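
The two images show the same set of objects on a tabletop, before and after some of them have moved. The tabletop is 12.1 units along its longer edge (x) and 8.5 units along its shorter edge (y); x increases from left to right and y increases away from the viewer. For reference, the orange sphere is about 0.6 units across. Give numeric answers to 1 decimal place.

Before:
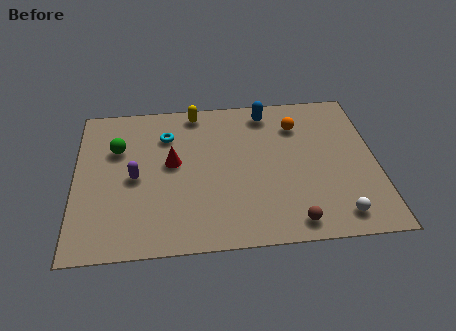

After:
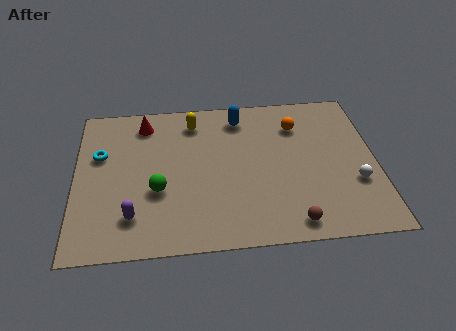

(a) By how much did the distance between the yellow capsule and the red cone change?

-1.1

They were about 3.1 units apart before and 2.0 after — 1.1 units closer together.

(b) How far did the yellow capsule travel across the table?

0.6

The yellow capsule moved from about (4.9, 7.6) to (4.8, 7.0), a distance of √(0.1² + 0.6²) ≈ 0.6.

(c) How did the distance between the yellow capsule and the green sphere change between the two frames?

+0.4

They were about 3.7 units apart before and 4.1 after — 0.4 units further apart.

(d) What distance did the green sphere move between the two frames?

3.0

The green sphere was near (1.7, 5.7) before and (3.3, 3.2) after, so it travelled √(1.6² + 2.5²) ≈ 3.0 units.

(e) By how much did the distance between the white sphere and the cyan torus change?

+2.1

The distance was about 8.4 in the first image and 10.5 in the second, so they moved 2.1 units further apart.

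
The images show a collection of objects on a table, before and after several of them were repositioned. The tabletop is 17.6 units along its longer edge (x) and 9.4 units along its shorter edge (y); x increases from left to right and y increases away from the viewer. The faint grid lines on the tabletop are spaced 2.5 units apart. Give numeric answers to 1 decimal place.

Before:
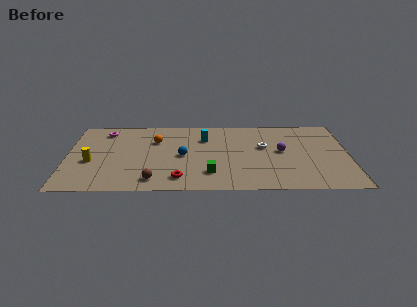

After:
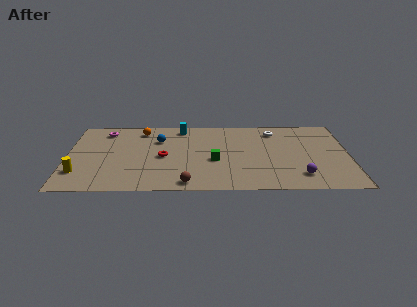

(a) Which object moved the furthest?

the purple sphere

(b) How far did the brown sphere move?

2.1

From (5.4, 1.4) to (7.5, 1.0), the brown sphere covered √(2.1² + 0.4²) ≈ 2.1 units.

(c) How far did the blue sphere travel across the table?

2.6

The blue sphere was near (7.2, 4.5) before and (5.7, 6.6) after, so it travelled √(1.5² + 2.1²) ≈ 2.6 units.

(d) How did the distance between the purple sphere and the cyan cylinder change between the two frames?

+4.6

Before: roughly 5.1 units apart; after: 9.7. That's 4.6 units further apart.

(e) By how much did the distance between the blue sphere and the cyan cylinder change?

-0.6

Before: roughly 2.7 units apart; after: 2.1. That's 0.6 units closer together.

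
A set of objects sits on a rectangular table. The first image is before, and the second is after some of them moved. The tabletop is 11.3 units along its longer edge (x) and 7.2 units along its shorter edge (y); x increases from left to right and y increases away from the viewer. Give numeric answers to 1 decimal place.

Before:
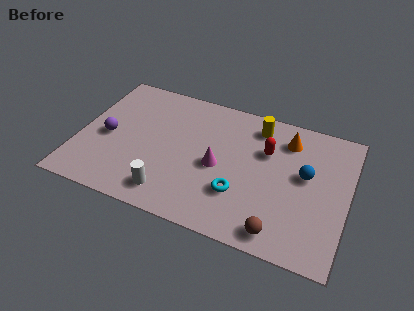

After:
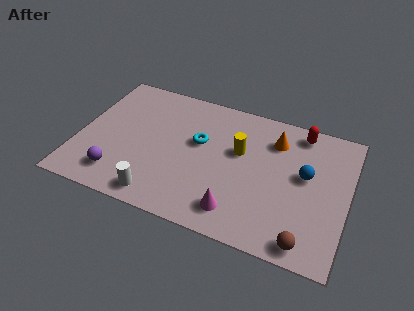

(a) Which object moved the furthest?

the cyan torus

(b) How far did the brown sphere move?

1.1

The brown sphere moved from about (8.7, 0.9) to (9.8, 0.8), a distance of √(1.1² + 0.1²) ≈ 1.1.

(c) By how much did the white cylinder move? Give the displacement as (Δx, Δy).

(-0.4, -0.3)

The white cylinder started near (4.1, 1.2) and ended near (3.7, 0.9).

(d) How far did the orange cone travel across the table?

0.5

The orange cone was near (8.6, 5.7) before and (8.1, 5.5) after, so it travelled √(0.5² + 0.2²) ≈ 0.5 units.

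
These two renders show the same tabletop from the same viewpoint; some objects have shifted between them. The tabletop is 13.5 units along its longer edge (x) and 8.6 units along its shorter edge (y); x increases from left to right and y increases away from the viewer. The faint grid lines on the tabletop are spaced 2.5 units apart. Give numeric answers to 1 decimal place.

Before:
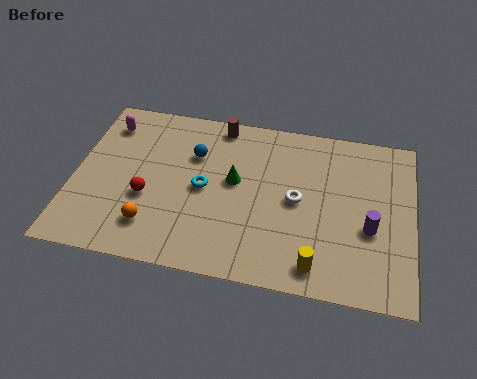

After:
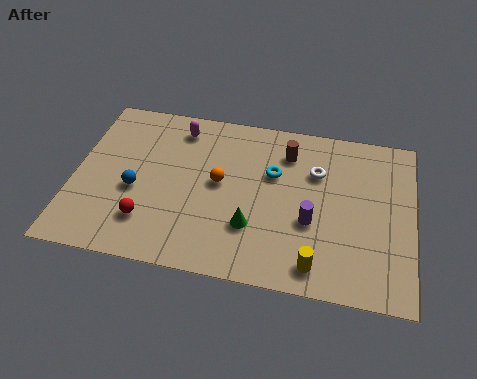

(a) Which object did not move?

the yellow cylinder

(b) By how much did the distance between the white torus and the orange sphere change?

-2.1

They were about 6.1 units apart before and 4.0 after — 2.1 units closer together.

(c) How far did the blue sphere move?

3.2

The blue sphere moved from about (4.7, 5.9) to (2.5, 3.6), a distance of √(2.2² + 2.3²) ≈ 3.2.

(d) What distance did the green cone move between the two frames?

2.3

From (6.4, 4.8) to (7.2, 2.6), the green cone covered √(0.8² + 2.2²) ≈ 2.3 units.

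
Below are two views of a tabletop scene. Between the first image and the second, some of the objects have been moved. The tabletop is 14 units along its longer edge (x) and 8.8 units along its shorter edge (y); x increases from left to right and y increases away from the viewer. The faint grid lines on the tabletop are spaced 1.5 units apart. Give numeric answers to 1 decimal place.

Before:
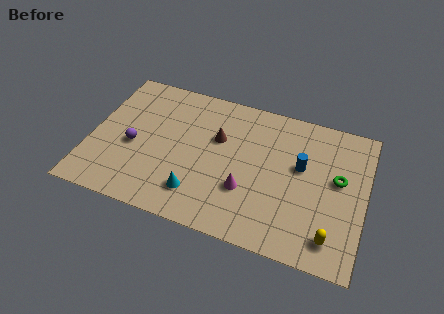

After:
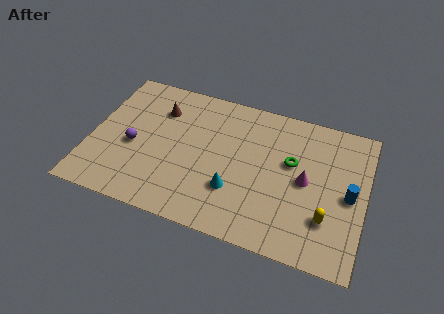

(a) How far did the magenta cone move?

3.3

The magenta cone moved from about (8.1, 2.9) to (11.0, 4.4), a distance of √(2.9² + 1.5²) ≈ 3.3.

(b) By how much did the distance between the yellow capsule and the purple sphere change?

-0.5

Before: roughly 10.6 units apart; after: 10.1. That's 0.5 units closer together.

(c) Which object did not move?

the purple sphere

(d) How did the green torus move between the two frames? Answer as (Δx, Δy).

(-2.4, 0.3)

From the two frames, the green torus sits at roughly (12.6, 5.0) before and (10.2, 5.3) after.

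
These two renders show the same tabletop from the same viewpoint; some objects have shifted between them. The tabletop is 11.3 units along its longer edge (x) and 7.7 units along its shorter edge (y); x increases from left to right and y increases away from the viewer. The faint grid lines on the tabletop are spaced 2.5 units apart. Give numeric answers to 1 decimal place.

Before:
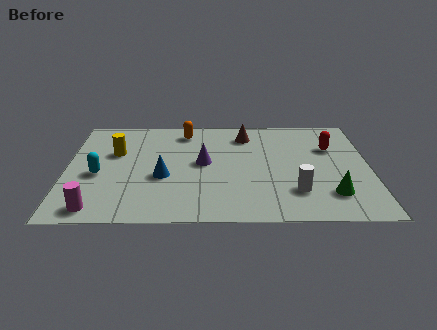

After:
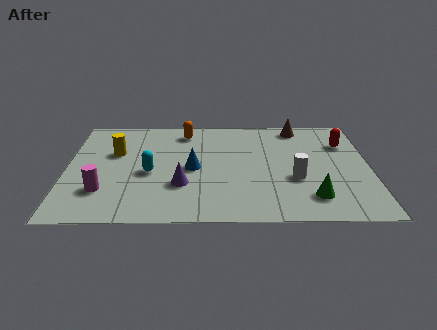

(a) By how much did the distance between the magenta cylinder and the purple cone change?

-2.1

The distance was about 5.0 in the first image and 2.9 in the second, so they moved 2.1 units closer together.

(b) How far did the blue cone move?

1.3

The blue cone moved from about (3.6, 3.1) to (4.7, 3.7), a distance of √(1.1² + 0.6²) ≈ 1.3.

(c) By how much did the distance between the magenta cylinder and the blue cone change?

+0.4

They were about 3.3 units apart before and 3.7 after — 0.4 units further apart.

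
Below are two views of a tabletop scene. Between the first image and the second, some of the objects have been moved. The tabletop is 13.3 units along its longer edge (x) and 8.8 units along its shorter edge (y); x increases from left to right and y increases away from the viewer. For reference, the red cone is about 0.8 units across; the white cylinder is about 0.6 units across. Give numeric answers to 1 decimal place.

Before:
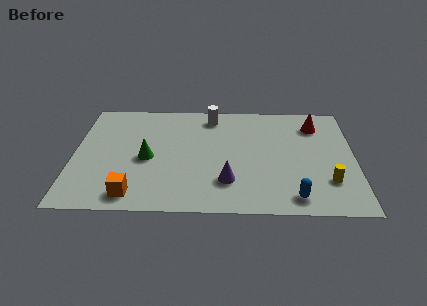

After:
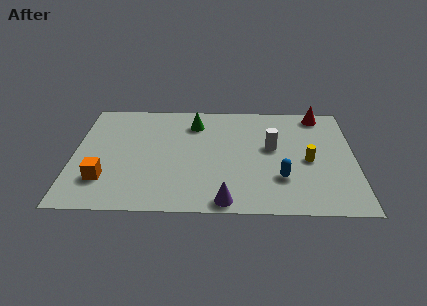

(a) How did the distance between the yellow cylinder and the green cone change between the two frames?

-2.5

Before: roughly 8.6 units apart; after: 6.1. That's 2.5 units closer together.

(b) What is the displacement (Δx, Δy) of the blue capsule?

(-0.6, 1.4)

The blue capsule started near (10.4, 1.2) and ended near (9.8, 2.6).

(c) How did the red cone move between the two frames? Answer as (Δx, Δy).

(0.2, 0.9)

The red cone started near (11.5, 6.9) and ended near (11.7, 7.8).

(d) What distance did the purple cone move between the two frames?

1.5

The purple cone was near (7.3, 2.3) before and (7.2, 0.8) after, so it travelled √(0.1² + 1.5²) ≈ 1.5 units.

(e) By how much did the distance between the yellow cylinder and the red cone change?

-0.7

They were about 4.5 units apart before and 3.8 after — 0.7 units closer together.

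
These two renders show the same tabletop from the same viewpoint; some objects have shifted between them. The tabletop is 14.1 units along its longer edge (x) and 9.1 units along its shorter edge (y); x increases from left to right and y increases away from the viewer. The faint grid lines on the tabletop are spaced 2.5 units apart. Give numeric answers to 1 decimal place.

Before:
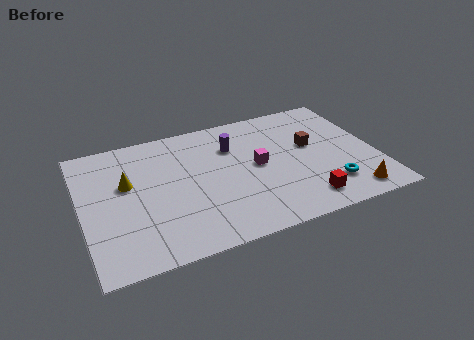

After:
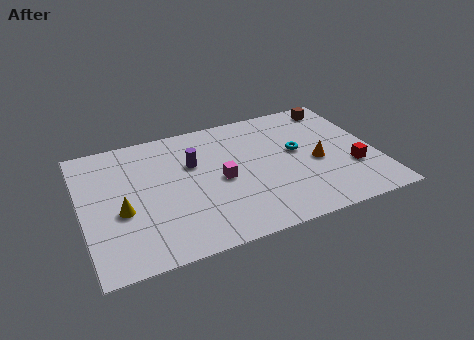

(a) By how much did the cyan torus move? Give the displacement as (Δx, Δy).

(-1.2, 3.0)

From the two frames, the cyan torus sits at roughly (11.6, 2.1) before and (10.4, 5.1) after.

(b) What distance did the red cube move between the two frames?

2.9

From (10.3, 1.5) to (12.8, 3.0), the red cube covered √(2.5² + 1.5²) ≈ 2.9 units.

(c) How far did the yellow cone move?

1.8

The yellow cone moved from about (2.2, 5.5) to (1.8, 3.7), a distance of √(0.4² + 1.8²) ≈ 1.8.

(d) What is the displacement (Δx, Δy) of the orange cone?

(-1.3, 2.8)

The orange cone started near (12.5, 1.2) and ended near (11.2, 4.0).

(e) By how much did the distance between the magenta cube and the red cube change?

+2.6

They were about 3.7 units apart before and 6.3 after — 2.6 units further apart.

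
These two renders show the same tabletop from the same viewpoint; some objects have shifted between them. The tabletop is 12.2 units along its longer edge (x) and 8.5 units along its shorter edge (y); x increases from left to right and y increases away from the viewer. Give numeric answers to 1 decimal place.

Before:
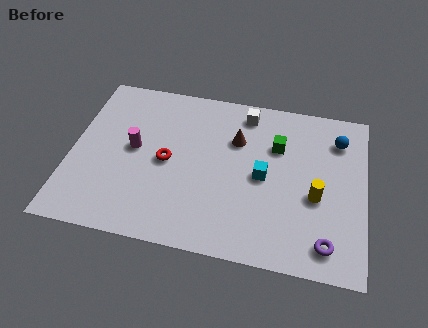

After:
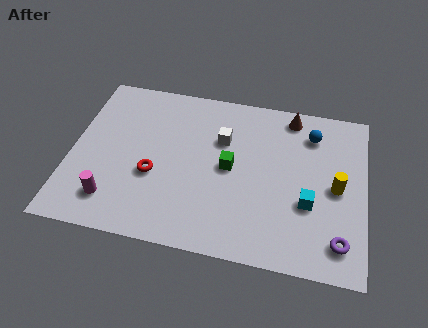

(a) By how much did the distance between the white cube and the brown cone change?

+1.8

The distance was about 1.5 in the first image and 3.3 in the second, so they moved 1.8 units further apart.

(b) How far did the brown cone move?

2.8

From (6.8, 5.8) to (9.0, 7.5), the brown cone covered √(2.2² + 1.7²) ≈ 2.8 units.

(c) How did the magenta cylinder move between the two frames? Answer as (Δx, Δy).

(-0.7, -2.8)

The magenta cylinder was at about (2.6, 4.5) and moved to about (1.9, 1.7).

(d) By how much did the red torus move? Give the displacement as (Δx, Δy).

(-0.5, -0.8)

The red torus started near (4.0, 4.1) and ended near (3.5, 3.3).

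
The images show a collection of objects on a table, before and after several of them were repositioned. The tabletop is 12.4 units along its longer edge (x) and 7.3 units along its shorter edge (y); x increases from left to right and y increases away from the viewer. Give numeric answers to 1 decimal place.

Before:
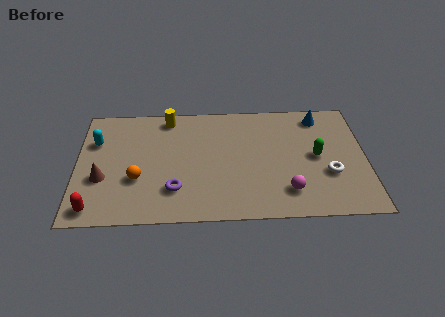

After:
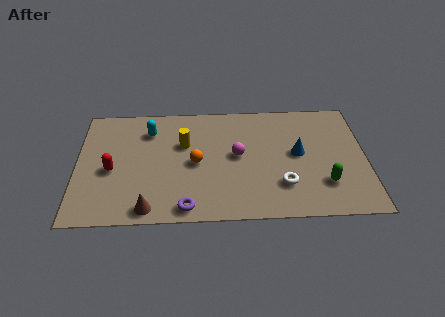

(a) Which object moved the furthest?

the magenta sphere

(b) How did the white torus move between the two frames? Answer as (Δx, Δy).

(-2.0, -0.6)

From the two frames, the white torus sits at roughly (10.8, 2.6) before and (8.8, 2.0) after.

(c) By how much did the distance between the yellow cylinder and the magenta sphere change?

-4.6

Before: roughly 7.0 units apart; after: 2.4. That's 4.6 units closer together.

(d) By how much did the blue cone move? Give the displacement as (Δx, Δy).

(-1.0, -2.3)

The blue cone was at about (10.5, 6.2) and moved to about (9.5, 3.9).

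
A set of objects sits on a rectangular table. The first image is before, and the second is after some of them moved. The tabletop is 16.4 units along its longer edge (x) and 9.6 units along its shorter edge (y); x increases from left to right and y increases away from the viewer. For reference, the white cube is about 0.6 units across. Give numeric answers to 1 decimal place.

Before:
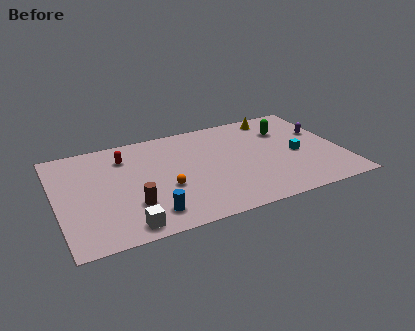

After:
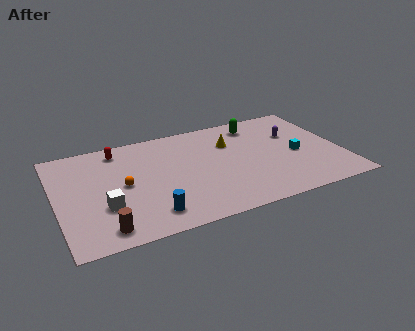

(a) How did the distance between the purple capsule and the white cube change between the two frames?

-1.2

The distance was about 12.9 in the first image and 11.7 in the second, so they moved 1.2 units closer together.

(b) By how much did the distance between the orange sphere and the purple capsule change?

+0.5

They were about 9.7 units apart before and 10.2 after — 0.5 units further apart.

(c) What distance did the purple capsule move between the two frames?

1.6

The purple capsule moved from about (15.5, 6.0) to (13.9, 6.3), a distance of √(1.6² + 0.3²) ≈ 1.6.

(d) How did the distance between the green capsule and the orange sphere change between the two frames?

+0.6

Before: roughly 8.1 units apart; after: 8.7. That's 0.6 units further apart.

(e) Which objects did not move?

the blue cylinder and the cyan cube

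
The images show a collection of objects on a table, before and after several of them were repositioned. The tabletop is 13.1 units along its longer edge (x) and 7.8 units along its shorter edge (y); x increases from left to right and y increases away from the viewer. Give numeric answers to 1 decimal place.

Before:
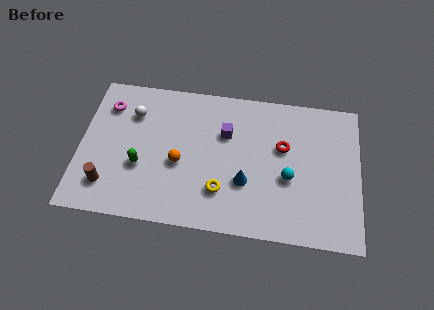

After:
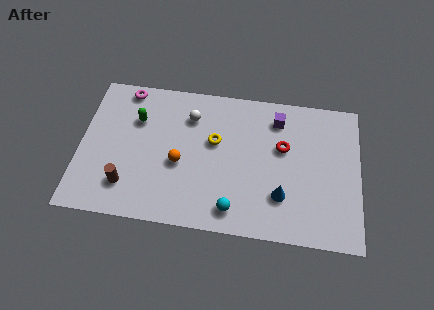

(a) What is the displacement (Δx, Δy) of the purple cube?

(2.4, 1.1)

The purple cube was at about (6.8, 5.2) and moved to about (9.2, 6.3).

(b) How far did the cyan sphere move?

3.2

The cyan sphere was near (9.8, 3.2) before and (7.3, 1.2) after, so it travelled √(2.5² + 2.0²) ≈ 3.2 units.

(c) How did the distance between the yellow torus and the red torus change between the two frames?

-0.7

They were about 3.9 units apart before and 3.2 after — 0.7 units closer together.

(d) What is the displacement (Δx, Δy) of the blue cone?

(1.7, -0.5)

The blue cone was at about (7.8, 2.7) and moved to about (9.5, 2.2).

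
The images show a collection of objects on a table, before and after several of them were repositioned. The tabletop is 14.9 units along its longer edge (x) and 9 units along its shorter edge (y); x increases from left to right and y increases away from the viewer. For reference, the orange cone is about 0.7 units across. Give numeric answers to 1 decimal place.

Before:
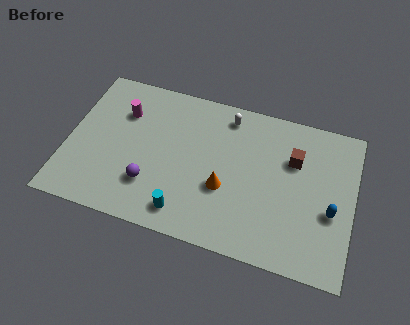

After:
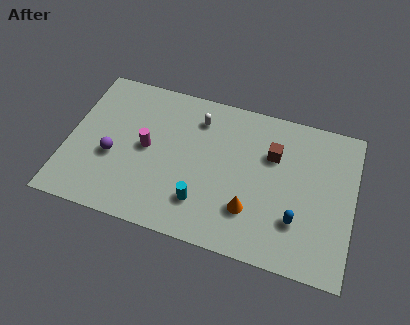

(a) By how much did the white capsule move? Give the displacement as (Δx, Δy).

(-1.5, -0.6)

The white capsule was at about (8.1, 7.7) and moved to about (6.6, 7.1).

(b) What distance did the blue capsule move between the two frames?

2.0

The blue capsule moved from about (13.8, 3.6) to (12.1, 2.6), a distance of √(1.7² + 1.0²) ≈ 2.0.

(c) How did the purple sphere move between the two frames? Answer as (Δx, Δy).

(-2.1, 1.1)

From the two frames, the purple sphere sits at roughly (4.5, 2.5) before and (2.4, 3.6) after.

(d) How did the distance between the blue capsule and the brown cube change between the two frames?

+0.5

Before: roughly 3.3 units apart; after: 3.8. That's 0.5 units further apart.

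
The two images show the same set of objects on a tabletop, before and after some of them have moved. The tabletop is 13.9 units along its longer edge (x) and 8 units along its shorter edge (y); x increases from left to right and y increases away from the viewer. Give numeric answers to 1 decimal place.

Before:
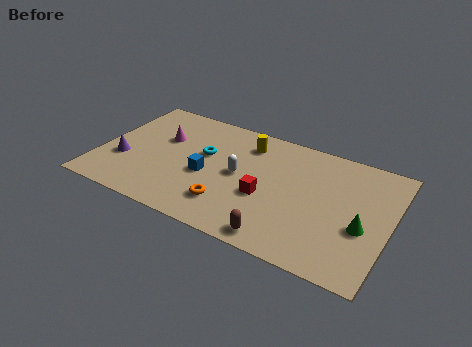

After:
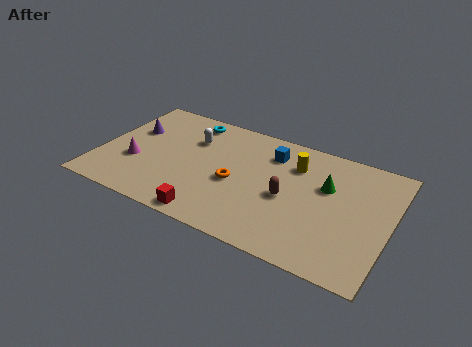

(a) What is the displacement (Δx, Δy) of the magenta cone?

(-1.0, -2.2)

The magenta cone started near (2.8, 5.1) and ended near (1.8, 2.9).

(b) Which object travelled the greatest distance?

the blue cube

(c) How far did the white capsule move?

2.9

The white capsule was near (6.7, 4.1) before and (4.2, 5.6) after, so it travelled √(2.5² + 1.5²) ≈ 2.9 units.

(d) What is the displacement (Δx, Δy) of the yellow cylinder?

(2.4, -0.5)

The yellow cylinder started near (6.8, 6.4) and ended near (9.2, 5.9).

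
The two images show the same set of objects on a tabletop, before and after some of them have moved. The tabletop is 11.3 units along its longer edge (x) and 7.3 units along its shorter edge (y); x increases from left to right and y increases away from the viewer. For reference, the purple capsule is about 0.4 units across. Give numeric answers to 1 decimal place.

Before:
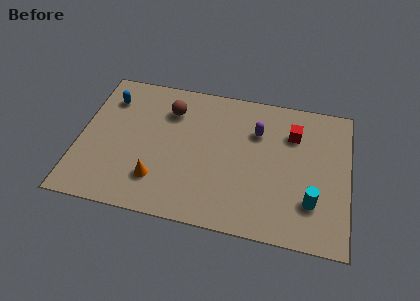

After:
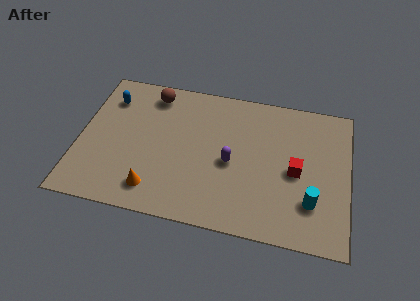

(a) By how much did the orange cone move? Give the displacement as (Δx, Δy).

(-0.1, -0.5)

The orange cone was at about (3.4, 1.8) and moved to about (3.3, 1.3).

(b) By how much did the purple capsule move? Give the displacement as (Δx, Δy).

(-1.0, -1.8)

The purple capsule started near (7.4, 5.1) and ended near (6.4, 3.3).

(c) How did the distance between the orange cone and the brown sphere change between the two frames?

+1.2

Before: roughly 3.7 units apart; after: 4.9. That's 1.2 units further apart.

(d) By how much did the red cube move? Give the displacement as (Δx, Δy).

(0.2, -1.9)

The red cube started near (8.9, 5.3) and ended near (9.1, 3.4).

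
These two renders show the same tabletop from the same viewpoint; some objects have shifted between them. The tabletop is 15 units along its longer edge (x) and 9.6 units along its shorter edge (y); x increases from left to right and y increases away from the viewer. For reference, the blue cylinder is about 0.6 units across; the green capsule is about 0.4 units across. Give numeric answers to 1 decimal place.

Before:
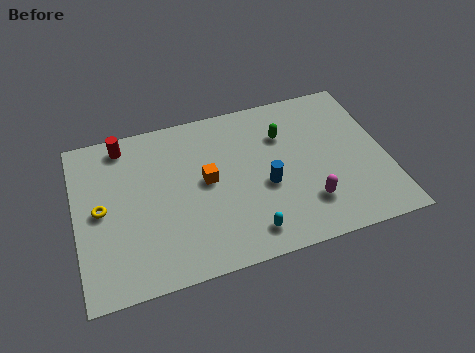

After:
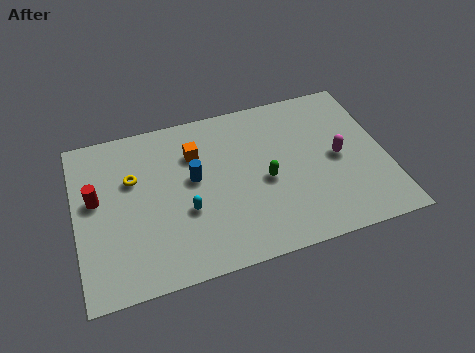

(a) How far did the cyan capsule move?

3.5

The cyan capsule was near (8.0, 1.5) before and (5.2, 3.6) after, so it travelled √(2.8² + 2.1²) ≈ 3.5 units.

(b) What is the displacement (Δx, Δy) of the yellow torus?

(1.6, 1.4)

The yellow torus was at about (1.2, 4.8) and moved to about (2.8, 6.2).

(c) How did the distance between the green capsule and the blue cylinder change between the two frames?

+0.6

The distance was about 3.0 in the first image and 3.6 in the second, so they moved 0.6 units further apart.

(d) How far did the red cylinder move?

3.3

The red cylinder moved from about (2.5, 8.4) to (1.0, 5.5), a distance of √(1.5² + 2.9²) ≈ 3.3.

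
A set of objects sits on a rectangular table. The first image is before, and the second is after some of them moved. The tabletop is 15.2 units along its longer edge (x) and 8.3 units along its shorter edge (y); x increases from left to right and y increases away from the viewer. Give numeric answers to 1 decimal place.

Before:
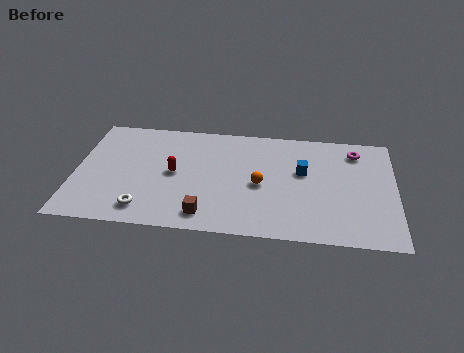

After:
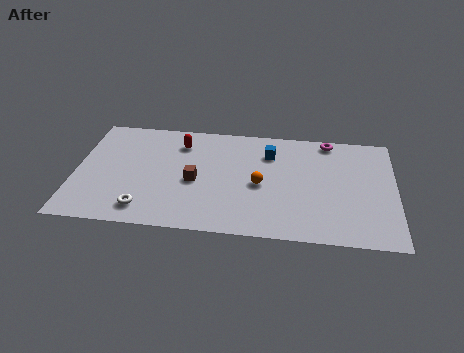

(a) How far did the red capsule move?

2.3

From (4.7, 4.2) to (4.9, 6.5), the red capsule covered √(0.2² + 2.3²) ≈ 2.3 units.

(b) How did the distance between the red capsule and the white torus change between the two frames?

+2.2

The distance was about 3.1 in the first image and 5.3 in the second, so they moved 2.2 units further apart.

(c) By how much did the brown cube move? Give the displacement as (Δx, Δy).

(-0.6, 2.4)

The brown cube started near (6.3, 1.3) and ended near (5.7, 3.7).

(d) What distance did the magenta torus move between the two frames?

1.5

From (13.3, 6.8) to (12.0, 7.5), the magenta torus covered √(1.3² + 0.7²) ≈ 1.5 units.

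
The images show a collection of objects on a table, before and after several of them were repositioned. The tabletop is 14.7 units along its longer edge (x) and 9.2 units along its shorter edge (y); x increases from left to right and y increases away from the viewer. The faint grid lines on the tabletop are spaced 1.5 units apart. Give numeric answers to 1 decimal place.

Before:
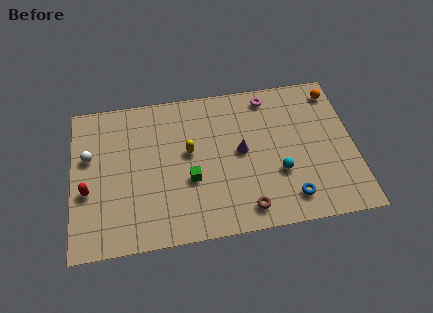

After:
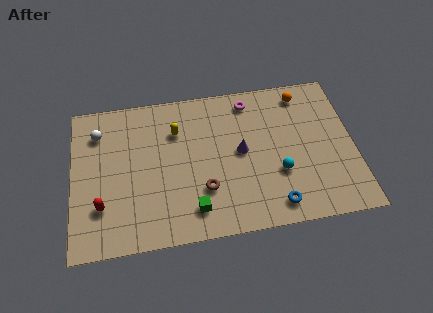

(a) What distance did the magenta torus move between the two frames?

1.0

From (10.4, 8.0) to (9.4, 7.9), the magenta torus covered √(1.0² + 0.1²) ≈ 1.0 units.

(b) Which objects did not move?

the purple cone and the cyan sphere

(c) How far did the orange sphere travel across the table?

1.7

From (13.9, 7.8) to (12.2, 7.9), the orange sphere covered √(1.7² + 0.1²) ≈ 1.7 units.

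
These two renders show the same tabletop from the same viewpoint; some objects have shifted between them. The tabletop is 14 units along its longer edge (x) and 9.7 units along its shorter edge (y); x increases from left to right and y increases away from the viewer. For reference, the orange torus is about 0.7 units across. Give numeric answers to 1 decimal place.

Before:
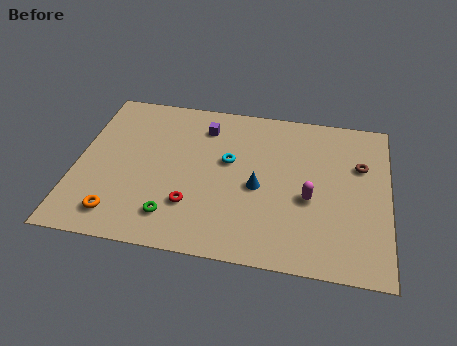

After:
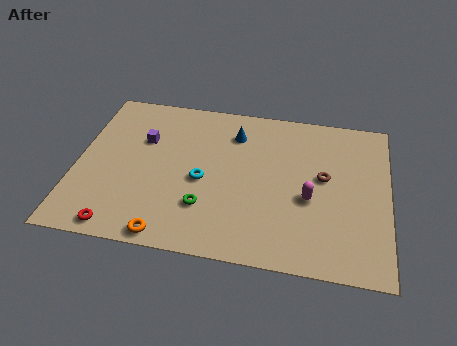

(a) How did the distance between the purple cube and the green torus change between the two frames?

-1.1

The distance was about 5.9 in the first image and 4.8 in the second, so they moved 1.1 units closer together.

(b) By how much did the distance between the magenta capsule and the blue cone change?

+2.6

They were about 2.3 units apart before and 4.9 after — 2.6 units further apart.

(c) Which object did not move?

the magenta capsule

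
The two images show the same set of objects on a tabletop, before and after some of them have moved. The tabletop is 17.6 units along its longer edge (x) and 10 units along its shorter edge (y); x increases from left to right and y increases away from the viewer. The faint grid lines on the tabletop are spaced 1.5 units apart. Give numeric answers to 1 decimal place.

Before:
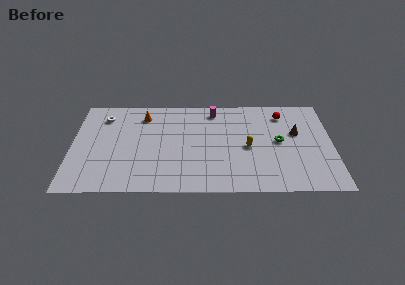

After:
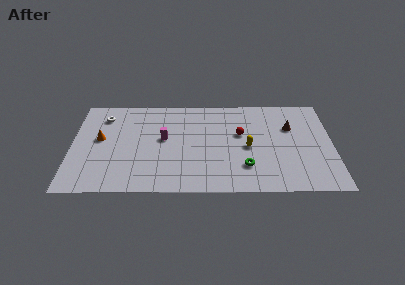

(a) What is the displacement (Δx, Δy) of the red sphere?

(-2.9, -2.1)

The red sphere was at about (14.3, 8.1) and moved to about (11.4, 6.0).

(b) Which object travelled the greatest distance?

the magenta cylinder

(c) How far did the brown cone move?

0.7

From (15.2, 6.1) to (14.8, 6.7), the brown cone covered √(0.4² + 0.6²) ≈ 0.7 units.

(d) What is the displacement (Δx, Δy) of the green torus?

(-2.3, -2.6)

The green torus was at about (14.0, 5.2) and moved to about (11.7, 2.6).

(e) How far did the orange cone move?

3.8

From (4.8, 8.0) to (1.9, 5.5), the orange cone covered √(2.9² + 2.5²) ≈ 3.8 units.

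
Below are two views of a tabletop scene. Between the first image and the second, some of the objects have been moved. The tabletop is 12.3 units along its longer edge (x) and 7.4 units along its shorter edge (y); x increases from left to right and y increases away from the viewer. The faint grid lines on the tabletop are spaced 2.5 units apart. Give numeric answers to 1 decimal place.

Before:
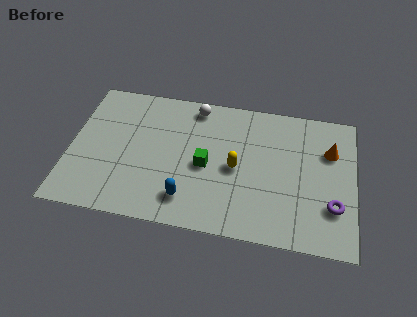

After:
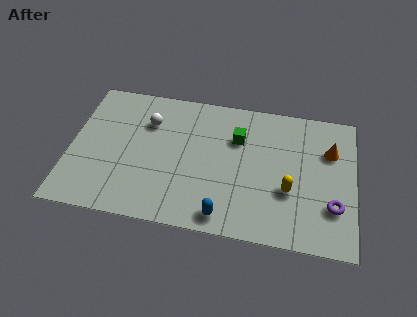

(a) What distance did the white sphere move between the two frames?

2.3

The white sphere was near (5.3, 6.5) before and (3.3, 5.3) after, so it travelled √(2.0² + 1.2²) ≈ 2.3 units.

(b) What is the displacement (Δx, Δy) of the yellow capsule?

(2.3, -0.8)

The yellow capsule was at about (7.2, 3.5) and moved to about (9.5, 2.7).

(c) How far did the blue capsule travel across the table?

1.7

From (5.2, 1.5) to (6.8, 0.9), the blue capsule covered √(1.6² + 0.6²) ≈ 1.7 units.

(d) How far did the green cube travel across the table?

2.1

From (5.9, 3.4) to (7.2, 5.1), the green cube covered √(1.3² + 1.7²) ≈ 2.1 units.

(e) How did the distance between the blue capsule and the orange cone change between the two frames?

-0.9

Before: roughly 7.0 units apart; after: 6.1. That's 0.9 units closer together.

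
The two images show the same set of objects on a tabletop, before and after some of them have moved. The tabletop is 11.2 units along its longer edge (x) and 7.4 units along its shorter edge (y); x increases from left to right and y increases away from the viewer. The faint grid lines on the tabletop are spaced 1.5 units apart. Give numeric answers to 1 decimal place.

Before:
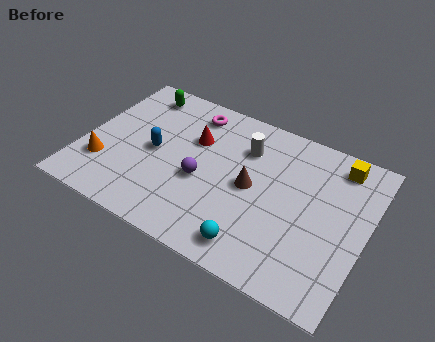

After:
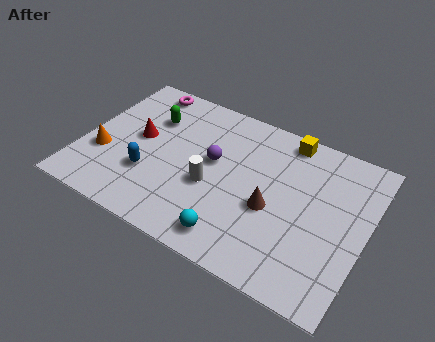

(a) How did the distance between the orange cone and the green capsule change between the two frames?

-1.3

The distance was about 4.3 in the first image and 3.0 in the second, so they moved 1.3 units closer together.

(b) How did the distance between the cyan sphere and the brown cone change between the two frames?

-0.3

The distance was about 2.6 in the first image and 2.3 in the second, so they moved 0.3 units closer together.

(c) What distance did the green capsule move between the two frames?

1.3

The green capsule was near (1.7, 6.3) before and (2.4, 5.2) after, so it travelled √(0.7² + 1.1²) ≈ 1.3 units.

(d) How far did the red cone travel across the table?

2.3

The red cone moved from about (4.2, 4.9) to (2.1, 4.0), a distance of √(2.1² + 0.9²) ≈ 2.3.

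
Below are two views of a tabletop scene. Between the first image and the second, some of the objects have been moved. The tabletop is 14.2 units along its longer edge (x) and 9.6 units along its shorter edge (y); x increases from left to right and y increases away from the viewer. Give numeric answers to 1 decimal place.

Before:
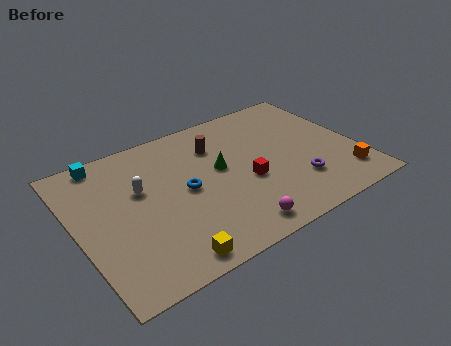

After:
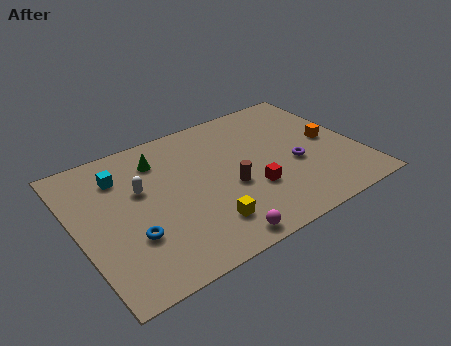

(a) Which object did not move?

the white capsule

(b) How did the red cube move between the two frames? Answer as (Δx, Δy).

(0.1, -0.7)

From the two frames, the red cube sits at roughly (8.4, 3.9) before and (8.5, 3.2) after.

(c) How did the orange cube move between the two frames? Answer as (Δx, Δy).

(-0.2, 2.9)

The orange cube was at about (13.1, 1.9) and moved to about (12.9, 4.8).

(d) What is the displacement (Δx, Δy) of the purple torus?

(0.1, 1.3)

The purple torus started near (10.8, 2.6) and ended near (10.9, 3.9).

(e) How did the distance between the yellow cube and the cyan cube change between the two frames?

-1.7

They were about 7.9 units apart before and 6.2 after — 1.7 units closer together.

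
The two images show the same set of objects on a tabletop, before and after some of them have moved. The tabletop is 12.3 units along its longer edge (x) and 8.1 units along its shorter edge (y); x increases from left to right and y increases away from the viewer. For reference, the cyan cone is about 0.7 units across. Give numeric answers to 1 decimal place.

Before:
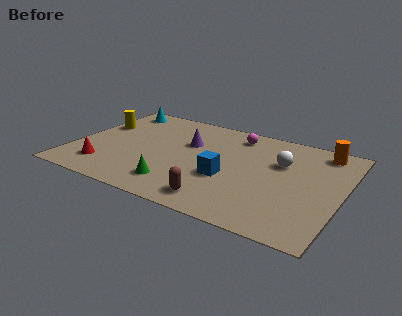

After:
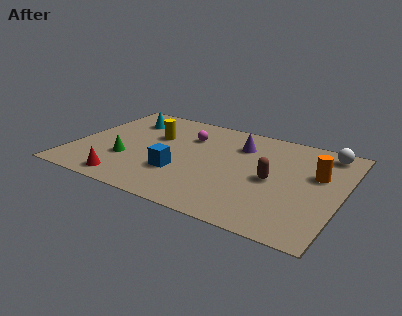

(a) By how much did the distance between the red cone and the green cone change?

-1.7

They were about 3.4 units apart before and 1.7 after — 1.7 units closer together.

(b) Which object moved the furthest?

the brown capsule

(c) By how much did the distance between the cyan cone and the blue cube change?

-2.3

Before: roughly 7.1 units apart; after: 4.8. That's 2.3 units closer together.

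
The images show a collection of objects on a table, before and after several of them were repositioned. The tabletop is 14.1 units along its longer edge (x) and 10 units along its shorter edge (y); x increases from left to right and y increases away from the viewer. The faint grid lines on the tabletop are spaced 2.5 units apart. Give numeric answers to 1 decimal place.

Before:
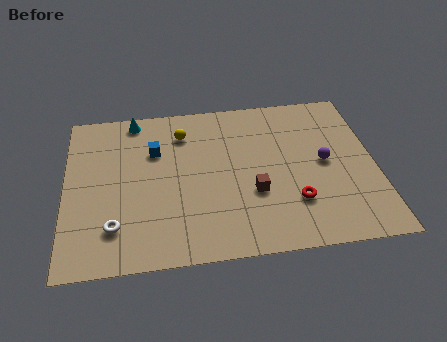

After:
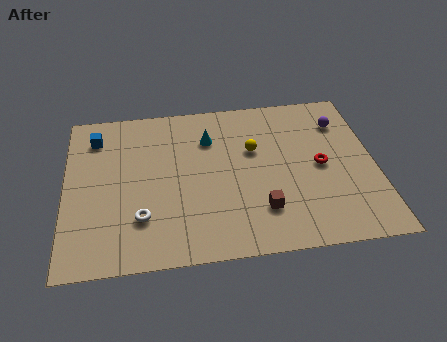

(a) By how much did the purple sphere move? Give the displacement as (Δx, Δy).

(0.9, 2.5)

The purple sphere started near (11.8, 5.1) and ended near (12.7, 7.6).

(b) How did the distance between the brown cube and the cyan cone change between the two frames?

-2.3

The distance was about 7.6 in the first image and 5.3 in the second, so they moved 2.3 units closer together.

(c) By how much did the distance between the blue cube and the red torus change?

+3.3

The distance was about 7.4 in the first image and 10.7 in the second, so they moved 3.3 units further apart.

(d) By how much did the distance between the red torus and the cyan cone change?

-3.9

The distance was about 9.4 in the first image and 5.5 in the second, so they moved 3.9 units closer together.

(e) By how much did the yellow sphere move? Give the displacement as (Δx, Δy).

(3.2, -1.5)

From the two frames, the yellow sphere sits at roughly (5.4, 7.8) before and (8.6, 6.3) after.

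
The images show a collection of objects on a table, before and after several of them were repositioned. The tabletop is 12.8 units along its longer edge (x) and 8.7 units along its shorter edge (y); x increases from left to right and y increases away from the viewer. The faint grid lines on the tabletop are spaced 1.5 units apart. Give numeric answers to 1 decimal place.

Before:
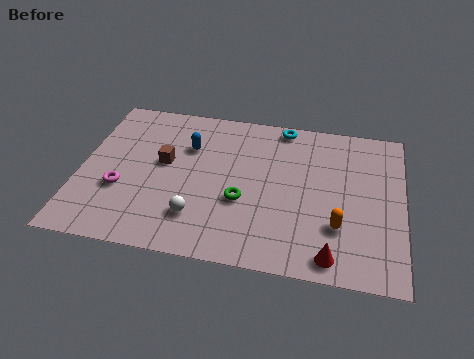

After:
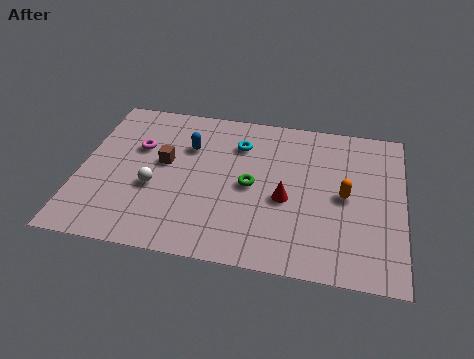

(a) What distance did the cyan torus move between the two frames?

2.2

From (7.9, 7.9) to (6.2, 6.5), the cyan torus covered √(1.7² + 1.4²) ≈ 2.2 units.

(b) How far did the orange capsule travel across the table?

1.7

The orange capsule moved from about (10.3, 2.6) to (10.5, 4.3), a distance of √(0.2² + 1.7²) ≈ 1.7.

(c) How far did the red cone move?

3.3

From (10.1, 1.0) to (8.2, 3.7), the red cone covered √(1.9² + 2.7²) ≈ 3.3 units.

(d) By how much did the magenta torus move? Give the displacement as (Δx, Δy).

(0.5, 2.5)

The magenta torus started near (1.7, 3.1) and ended near (2.2, 5.6).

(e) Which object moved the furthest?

the red cone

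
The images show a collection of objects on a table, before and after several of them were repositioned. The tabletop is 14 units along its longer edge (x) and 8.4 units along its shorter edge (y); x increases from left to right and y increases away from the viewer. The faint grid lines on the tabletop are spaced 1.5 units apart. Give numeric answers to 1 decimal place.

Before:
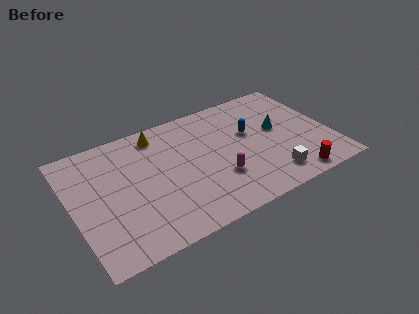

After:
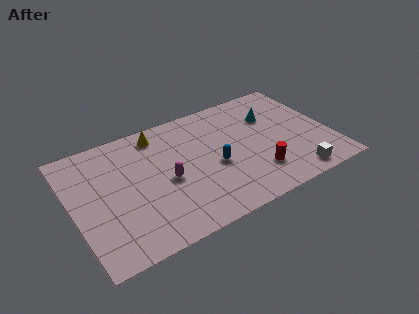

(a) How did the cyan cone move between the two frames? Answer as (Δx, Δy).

(-0.2, 1.1)

The cyan cone started near (11.3, 4.7) and ended near (11.1, 5.8).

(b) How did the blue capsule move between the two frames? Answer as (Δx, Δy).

(-2.2, -1.5)

From the two frames, the blue capsule sits at roughly (9.8, 5.1) before and (7.6, 3.6) after.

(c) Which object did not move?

the yellow cone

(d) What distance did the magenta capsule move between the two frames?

2.9

The magenta capsule was near (7.7, 2.7) before and (5.0, 3.8) after, so it travelled √(2.7² + 1.1²) ≈ 2.9 units.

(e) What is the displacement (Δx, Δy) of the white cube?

(1.2, -0.5)

From the two frames, the white cube sits at roughly (10.4, 1.5) before and (11.6, 1.0) after.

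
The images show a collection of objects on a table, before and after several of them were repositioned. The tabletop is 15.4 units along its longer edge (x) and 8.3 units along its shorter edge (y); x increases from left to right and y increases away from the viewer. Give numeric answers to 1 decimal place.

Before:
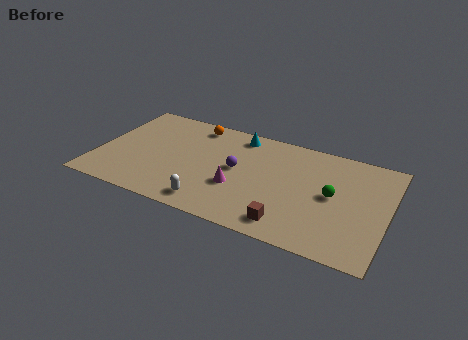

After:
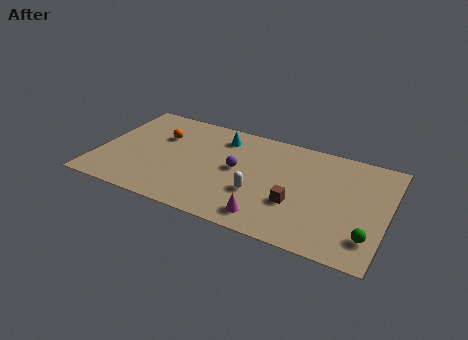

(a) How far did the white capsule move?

2.9

The white capsule moved from about (6.4, 1.2) to (8.7, 2.9), a distance of √(2.3² + 1.7²) ≈ 2.9.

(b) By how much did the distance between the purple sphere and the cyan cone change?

-0.3

They were about 2.8 units apart before and 2.5 after — 0.3 units closer together.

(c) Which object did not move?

the purple sphere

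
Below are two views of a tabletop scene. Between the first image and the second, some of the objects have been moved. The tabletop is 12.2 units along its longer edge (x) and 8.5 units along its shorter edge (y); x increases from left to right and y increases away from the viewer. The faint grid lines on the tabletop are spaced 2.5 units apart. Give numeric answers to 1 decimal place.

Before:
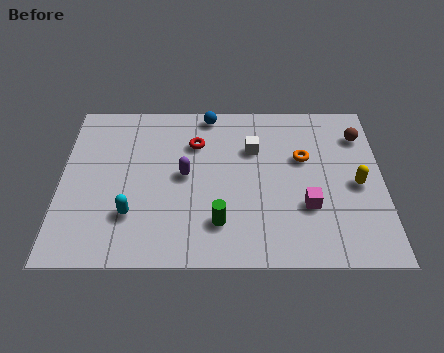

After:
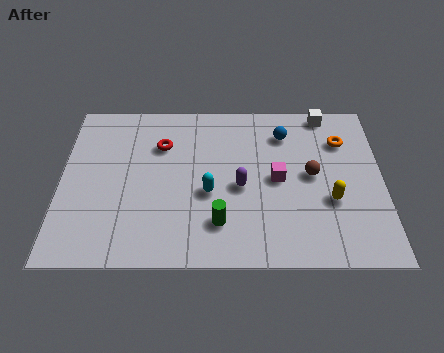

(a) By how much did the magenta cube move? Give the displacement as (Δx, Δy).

(-1.1, 1.4)

From the two frames, the magenta cube sits at roughly (9.3, 2.8) before and (8.2, 4.2) after.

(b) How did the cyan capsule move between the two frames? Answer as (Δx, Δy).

(2.9, 1.1)

The cyan capsule was at about (2.7, 2.4) and moved to about (5.6, 3.5).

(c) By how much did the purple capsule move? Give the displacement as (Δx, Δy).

(2.1, -0.6)

The purple capsule started near (4.7, 4.4) and ended near (6.8, 3.8).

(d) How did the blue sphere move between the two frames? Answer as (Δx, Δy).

(2.9, -1.1)

The blue sphere was at about (5.6, 7.7) and moved to about (8.5, 6.6).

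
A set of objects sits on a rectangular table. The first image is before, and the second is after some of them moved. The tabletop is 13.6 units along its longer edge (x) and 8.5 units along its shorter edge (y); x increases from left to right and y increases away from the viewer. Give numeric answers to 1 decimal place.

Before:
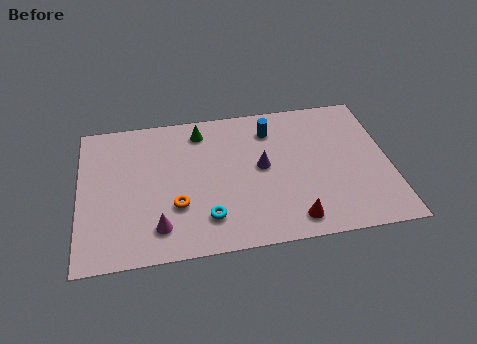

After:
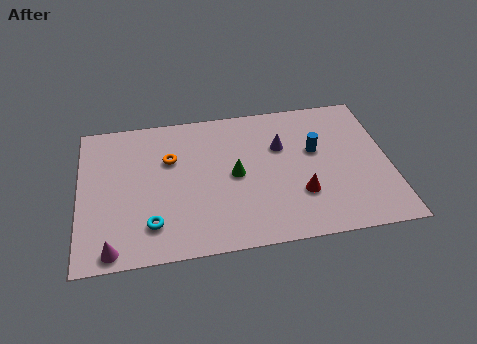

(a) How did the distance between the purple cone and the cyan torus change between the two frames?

+3.3

They were about 3.6 units apart before and 6.9 after — 3.3 units further apart.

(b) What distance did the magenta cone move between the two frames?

2.2

The magenta cone moved from about (3.4, 1.7) to (1.4, 0.8), a distance of √(2.0² + 0.9²) ≈ 2.2.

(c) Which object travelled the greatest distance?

the green cone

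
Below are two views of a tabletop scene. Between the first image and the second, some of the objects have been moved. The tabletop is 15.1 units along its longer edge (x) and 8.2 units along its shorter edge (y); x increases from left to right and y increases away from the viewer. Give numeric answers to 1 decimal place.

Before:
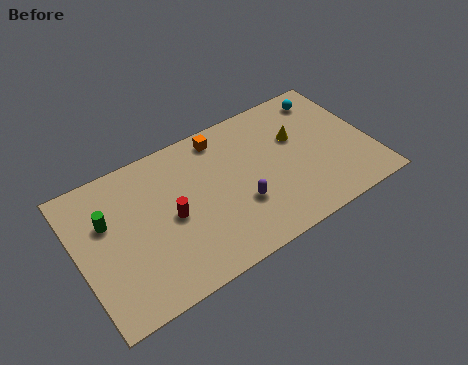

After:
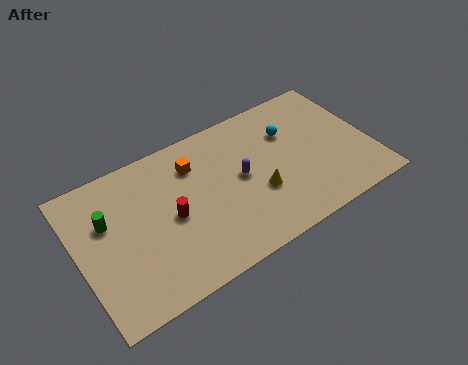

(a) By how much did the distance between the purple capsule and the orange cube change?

-1.4

The distance was about 4.3 in the first image and 2.9 in the second, so they moved 1.4 units closer together.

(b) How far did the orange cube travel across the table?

1.8

The orange cube was near (7.8, 7.1) before and (6.2, 6.2) after, so it travelled √(1.6² + 0.9²) ≈ 1.8 units.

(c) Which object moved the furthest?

the yellow cone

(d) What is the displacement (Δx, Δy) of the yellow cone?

(-2.4, -2.2)

From the two frames, the yellow cone sits at roughly (11.5, 5.2) before and (9.1, 3.0) after.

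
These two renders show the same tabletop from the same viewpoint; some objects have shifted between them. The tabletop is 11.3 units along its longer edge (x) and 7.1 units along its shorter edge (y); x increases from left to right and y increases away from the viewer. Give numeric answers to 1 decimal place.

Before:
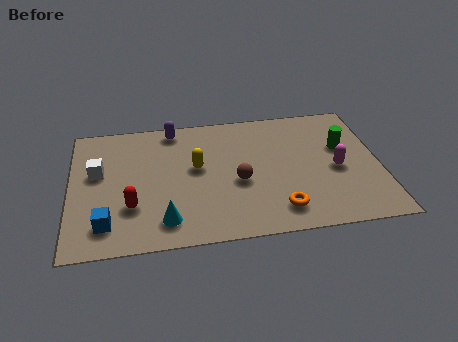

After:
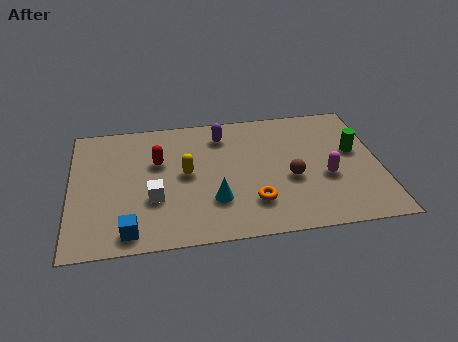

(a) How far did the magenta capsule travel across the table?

0.6

The magenta capsule was near (9.7, 3.2) before and (9.3, 2.8) after, so it travelled √(0.4² + 0.4²) ≈ 0.6 units.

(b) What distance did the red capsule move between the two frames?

2.5

From (2.2, 2.2) to (3.2, 4.5), the red capsule covered √(1.0² + 2.3²) ≈ 2.5 units.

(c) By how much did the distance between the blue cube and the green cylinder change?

-0.3

Before: roughly 9.2 units apart; after: 8.9. That's 0.3 units closer together.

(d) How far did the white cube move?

2.6

From (1.0, 4.2) to (3.0, 2.5), the white cube covered √(2.0² + 1.7²) ≈ 2.6 units.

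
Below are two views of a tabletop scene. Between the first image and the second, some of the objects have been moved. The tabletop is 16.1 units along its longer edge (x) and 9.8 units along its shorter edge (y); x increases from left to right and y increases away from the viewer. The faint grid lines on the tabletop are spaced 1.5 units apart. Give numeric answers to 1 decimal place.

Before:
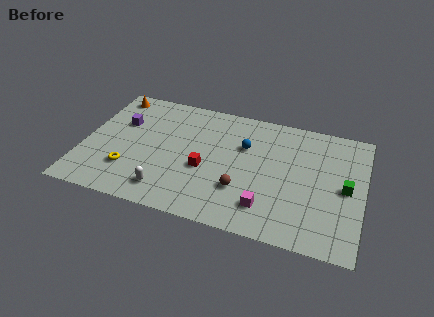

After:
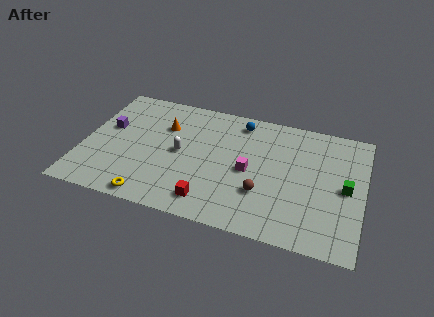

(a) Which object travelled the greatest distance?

the orange cone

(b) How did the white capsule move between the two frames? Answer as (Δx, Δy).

(0.5, 3.2)

The white capsule was at about (5.1, 1.7) and moved to about (5.6, 4.9).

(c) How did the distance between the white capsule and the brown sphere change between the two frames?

+0.8

The distance was about 4.4 in the first image and 5.2 in the second, so they moved 0.8 units further apart.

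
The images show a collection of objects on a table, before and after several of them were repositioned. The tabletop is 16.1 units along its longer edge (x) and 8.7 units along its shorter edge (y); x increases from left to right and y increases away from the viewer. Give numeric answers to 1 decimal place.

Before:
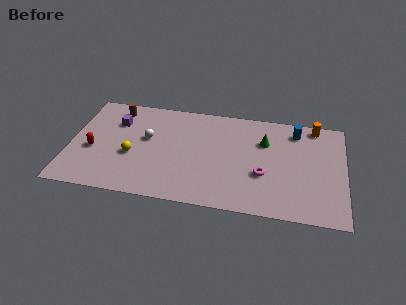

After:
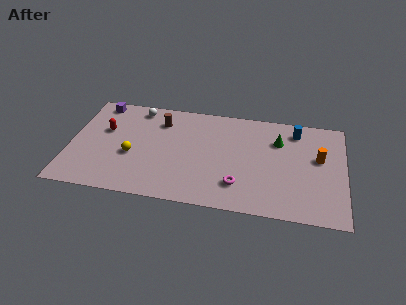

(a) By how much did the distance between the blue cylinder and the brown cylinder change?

-2.7

They were about 10.7 units apart before and 8.0 after — 2.7 units closer together.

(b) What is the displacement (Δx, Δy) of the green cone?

(0.8, 0.2)

From the two frames, the green cone sits at roughly (11.4, 6.0) before and (12.2, 6.2) after.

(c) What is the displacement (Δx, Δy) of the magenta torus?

(-1.4, -1.1)

From the two frames, the magenta torus sits at roughly (11.4, 3.2) before and (10.0, 2.1) after.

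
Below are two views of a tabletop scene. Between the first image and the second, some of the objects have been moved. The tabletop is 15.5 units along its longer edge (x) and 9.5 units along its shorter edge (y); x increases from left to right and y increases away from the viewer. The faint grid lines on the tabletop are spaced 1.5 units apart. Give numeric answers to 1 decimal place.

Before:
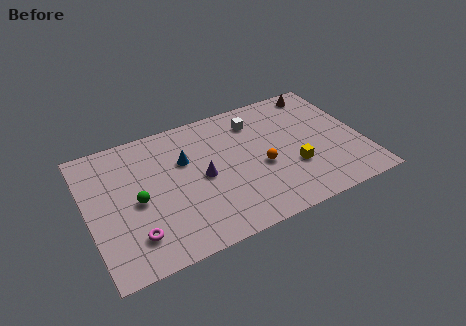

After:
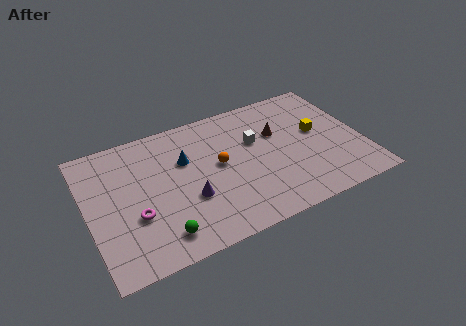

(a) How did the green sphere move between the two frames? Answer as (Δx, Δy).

(1.0, -2.8)

The green sphere started near (2.7, 4.4) and ended near (3.7, 1.6).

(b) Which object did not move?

the blue cone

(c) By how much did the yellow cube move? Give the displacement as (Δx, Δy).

(1.7, 2.1)

The yellow cube was at about (11.4, 3.2) and moved to about (13.1, 5.3).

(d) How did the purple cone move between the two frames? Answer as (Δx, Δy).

(-0.9, -1.2)

From the two frames, the purple cone sits at roughly (6.4, 4.6) before and (5.5, 3.4) after.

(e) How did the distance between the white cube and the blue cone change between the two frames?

-0.4

Before: roughly 4.4 units apart; after: 4.0. That's 0.4 units closer together.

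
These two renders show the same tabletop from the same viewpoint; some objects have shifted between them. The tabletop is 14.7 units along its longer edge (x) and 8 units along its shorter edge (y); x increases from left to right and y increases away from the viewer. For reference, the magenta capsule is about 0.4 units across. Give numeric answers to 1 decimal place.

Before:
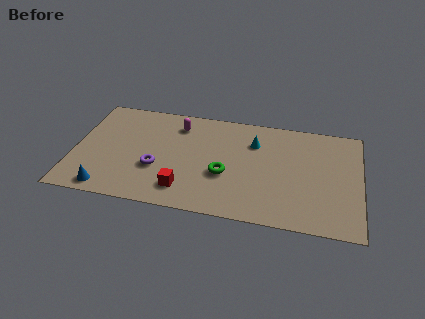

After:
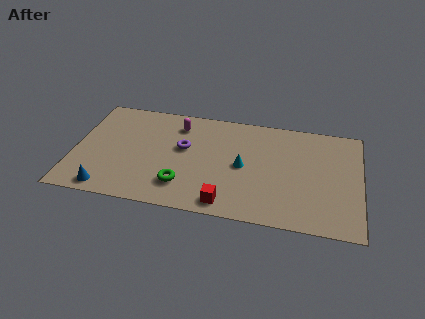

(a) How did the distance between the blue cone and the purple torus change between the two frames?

+2.2

The distance was about 3.1 in the first image and 5.3 in the second, so they moved 2.2 units further apart.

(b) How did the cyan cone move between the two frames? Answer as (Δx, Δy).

(-0.5, -1.9)

The cyan cone started near (9.2, 5.8) and ended near (8.7, 3.9).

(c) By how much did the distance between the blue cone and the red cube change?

+2.1

They were about 4.0 units apart before and 6.1 after — 2.1 units further apart.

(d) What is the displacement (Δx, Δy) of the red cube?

(2.2, -0.6)

The red cube started near (5.8, 1.6) and ended near (8.0, 1.0).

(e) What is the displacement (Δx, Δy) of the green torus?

(-2.1, -1.2)

The green torus was at about (7.8, 3.1) and moved to about (5.7, 1.9).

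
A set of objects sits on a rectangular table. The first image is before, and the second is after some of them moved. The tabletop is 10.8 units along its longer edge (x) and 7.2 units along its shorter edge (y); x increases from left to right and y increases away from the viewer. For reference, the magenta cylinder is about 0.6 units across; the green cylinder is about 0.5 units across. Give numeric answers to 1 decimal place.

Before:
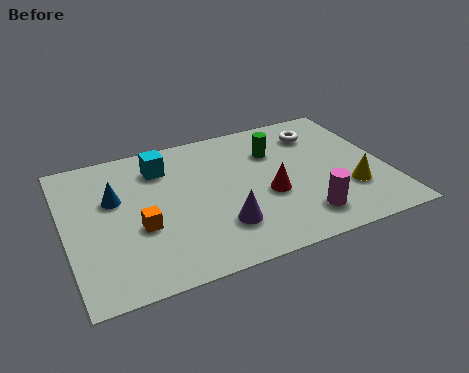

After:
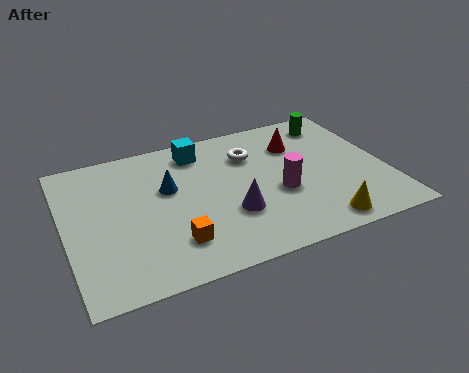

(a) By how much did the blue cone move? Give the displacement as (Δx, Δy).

(1.8, -0.1)

The blue cone started near (1.7, 4.5) and ended near (3.5, 4.4).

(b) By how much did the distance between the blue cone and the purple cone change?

-1.4

They were about 4.2 units apart before and 2.8 after — 1.4 units closer together.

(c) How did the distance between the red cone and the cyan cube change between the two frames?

-0.9

Before: roughly 4.3 units apart; after: 3.4. That's 0.9 units closer together.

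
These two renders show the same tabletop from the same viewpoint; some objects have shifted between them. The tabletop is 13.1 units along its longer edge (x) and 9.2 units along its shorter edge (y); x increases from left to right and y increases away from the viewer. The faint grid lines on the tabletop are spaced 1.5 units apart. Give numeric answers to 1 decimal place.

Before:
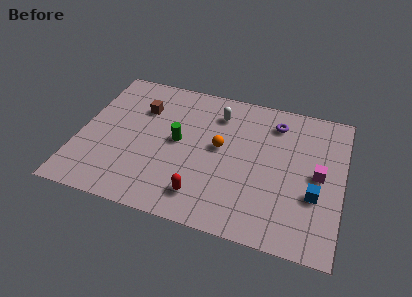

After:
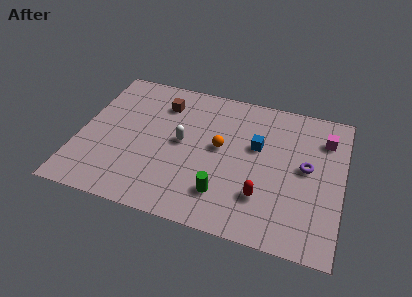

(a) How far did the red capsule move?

3.0

The red capsule was near (6.4, 1.7) before and (9.3, 2.5) after, so it travelled √(2.9² + 0.8²) ≈ 3.0 units.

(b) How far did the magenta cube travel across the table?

2.4

The magenta cube was near (11.9, 4.6) before and (12.1, 7.0) after, so it travelled √(0.2² + 2.4²) ≈ 2.4 units.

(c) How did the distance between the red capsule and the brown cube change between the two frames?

+1.2

They were about 5.9 units apart before and 7.1 after — 1.2 units further apart.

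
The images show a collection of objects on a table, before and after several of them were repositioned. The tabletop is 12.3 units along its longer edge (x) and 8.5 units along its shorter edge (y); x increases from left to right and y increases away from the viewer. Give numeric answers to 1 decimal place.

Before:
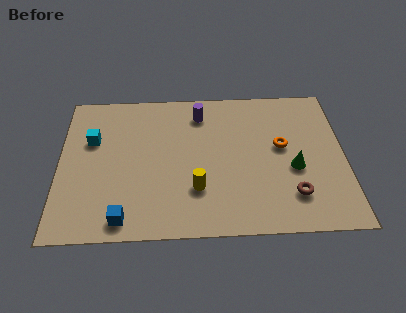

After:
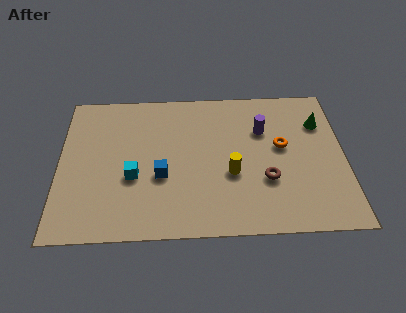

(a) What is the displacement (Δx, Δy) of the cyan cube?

(1.8, -2.2)

The cyan cube was at about (1.4, 5.5) and moved to about (3.2, 3.3).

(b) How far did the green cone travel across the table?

2.9

From (10.1, 3.5) to (11.3, 6.1), the green cone covered √(1.2² + 2.6²) ≈ 2.9 units.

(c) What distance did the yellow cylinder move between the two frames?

1.7

The yellow cylinder was near (5.9, 2.5) before and (7.4, 3.3) after, so it travelled √(1.5² + 0.8²) ≈ 1.7 units.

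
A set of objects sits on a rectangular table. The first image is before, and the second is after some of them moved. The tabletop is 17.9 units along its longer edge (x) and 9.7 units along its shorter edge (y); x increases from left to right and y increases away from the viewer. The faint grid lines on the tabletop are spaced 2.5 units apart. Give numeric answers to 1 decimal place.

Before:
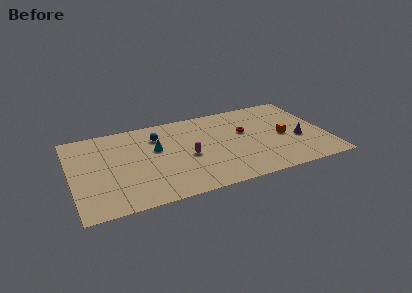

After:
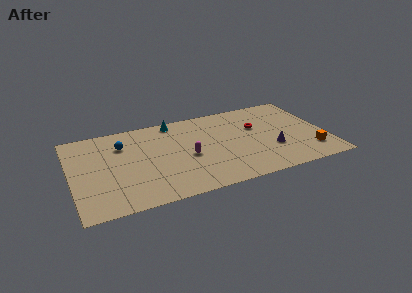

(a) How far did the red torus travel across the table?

0.9

The red torus was near (12.3, 5.9) before and (13.2, 6.2) after, so it travelled √(0.9² + 0.3²) ≈ 0.9 units.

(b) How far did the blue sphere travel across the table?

2.5

The blue sphere was near (6.2, 7.3) before and (3.7, 7.1) after, so it travelled √(2.5² + 0.2²) ≈ 2.5 units.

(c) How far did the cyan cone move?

3.2

The cyan cone moved from about (6.0, 5.9) to (7.5, 8.7), a distance of √(1.5² + 2.8²) ≈ 3.2.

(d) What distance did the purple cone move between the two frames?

2.0

The purple cone was near (15.9, 3.8) before and (14.0, 3.3) after, so it travelled √(1.9² + 0.5²) ≈ 2.0 units.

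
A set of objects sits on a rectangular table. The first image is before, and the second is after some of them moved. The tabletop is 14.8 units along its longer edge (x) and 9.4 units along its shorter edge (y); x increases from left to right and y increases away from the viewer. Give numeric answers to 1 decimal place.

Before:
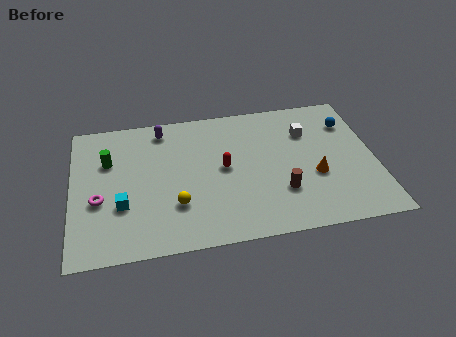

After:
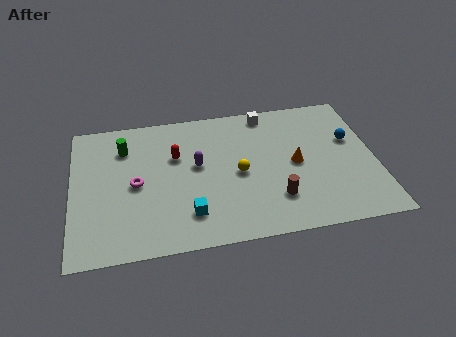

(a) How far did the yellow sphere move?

3.5

The yellow sphere was near (5.0, 2.8) before and (8.1, 4.4) after, so it travelled √(3.1² + 1.6²) ≈ 3.5 units.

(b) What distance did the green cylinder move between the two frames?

1.1

From (1.8, 6.3) to (2.6, 7.1), the green cylinder covered √(0.8² + 0.8²) ≈ 1.1 units.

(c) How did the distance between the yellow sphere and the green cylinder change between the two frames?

+1.4

They were about 4.7 units apart before and 6.1 after — 1.4 units further apart.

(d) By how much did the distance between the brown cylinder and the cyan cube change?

-3.5

They were about 7.7 units apart before and 4.2 after — 3.5 units closer together.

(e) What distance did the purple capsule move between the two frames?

3.2

From (4.5, 8.1) to (6.1, 5.3), the purple capsule covered √(1.6² + 2.8²) ≈ 3.2 units.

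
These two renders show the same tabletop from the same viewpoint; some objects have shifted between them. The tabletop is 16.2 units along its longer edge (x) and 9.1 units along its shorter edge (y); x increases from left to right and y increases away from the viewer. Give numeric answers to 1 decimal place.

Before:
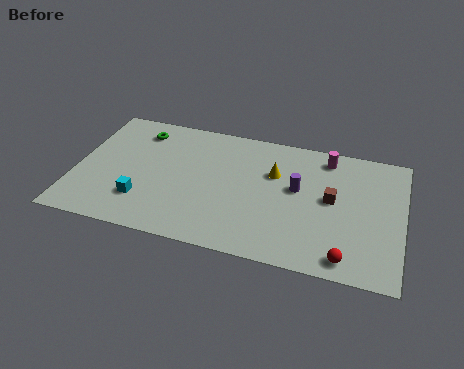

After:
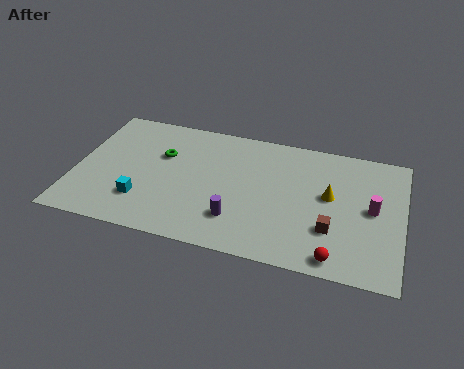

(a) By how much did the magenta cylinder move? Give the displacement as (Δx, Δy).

(2.4, -3.1)

The magenta cylinder was at about (12.3, 7.8) and moved to about (14.7, 4.7).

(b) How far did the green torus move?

2.0

The green torus moved from about (2.9, 7.4) to (4.2, 5.9), a distance of √(1.3² + 1.5²) ≈ 2.0.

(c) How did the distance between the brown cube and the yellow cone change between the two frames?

-0.8

Before: roughly 3.1 units apart; after: 2.3. That's 0.8 units closer together.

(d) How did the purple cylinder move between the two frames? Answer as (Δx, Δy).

(-2.8, -2.9)

From the two frames, the purple cylinder sits at roughly (11.0, 5.2) before and (8.2, 2.3) after.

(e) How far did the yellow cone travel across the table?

2.9

The yellow cone moved from about (9.8, 6.0) to (12.6, 5.1), a distance of √(2.8² + 0.9²) ≈ 2.9.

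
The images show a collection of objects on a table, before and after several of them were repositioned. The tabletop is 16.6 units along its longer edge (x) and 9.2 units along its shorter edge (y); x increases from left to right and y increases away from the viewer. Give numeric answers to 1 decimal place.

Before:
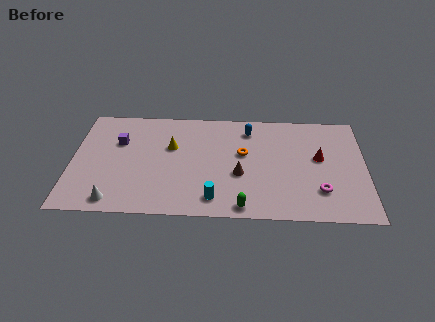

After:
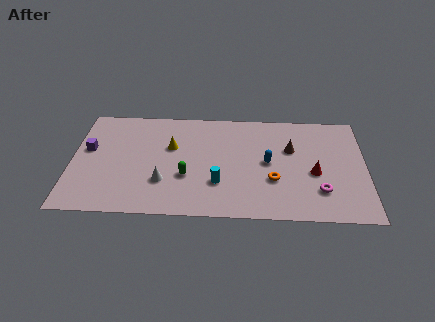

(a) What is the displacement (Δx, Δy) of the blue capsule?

(1.1, -2.8)

The blue capsule was at about (10.0, 7.5) and moved to about (11.1, 4.7).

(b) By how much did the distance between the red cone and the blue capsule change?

-1.9

The distance was about 4.6 in the first image and 2.7 in the second, so they moved 1.9 units closer together.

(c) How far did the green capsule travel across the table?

4.0

The green capsule was near (9.7, 0.9) before and (6.5, 3.3) after, so it travelled √(3.2² + 2.4²) ≈ 4.0 units.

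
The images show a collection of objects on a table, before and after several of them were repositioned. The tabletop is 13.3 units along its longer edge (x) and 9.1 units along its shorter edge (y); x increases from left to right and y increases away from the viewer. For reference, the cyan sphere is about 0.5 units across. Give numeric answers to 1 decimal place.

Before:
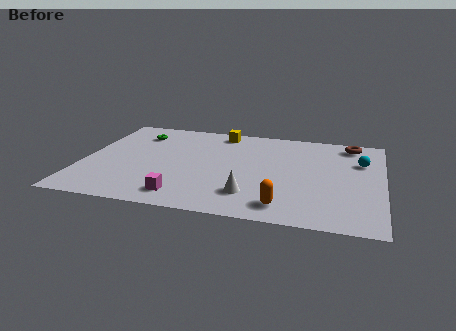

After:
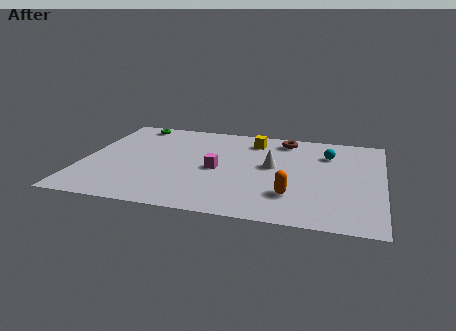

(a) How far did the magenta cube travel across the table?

3.1

The magenta cube moved from about (4.7, 1.4) to (6.0, 4.2), a distance of √(1.3² + 2.8²) ≈ 3.1.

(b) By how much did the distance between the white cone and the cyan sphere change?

-3.3

They were about 6.2 units apart before and 2.9 after — 3.3 units closer together.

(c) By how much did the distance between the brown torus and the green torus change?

-2.7

The distance was about 9.6 in the first image and 6.9 in the second, so they moved 2.7 units closer together.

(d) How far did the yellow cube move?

1.6

From (5.9, 8.0) to (7.4, 7.4), the yellow cube covered √(1.5² + 0.6²) ≈ 1.6 units.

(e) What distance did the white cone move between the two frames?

3.0

The white cone was near (7.6, 2.1) before and (8.4, 5.0) after, so it travelled √(0.8² + 2.9²) ≈ 3.0 units.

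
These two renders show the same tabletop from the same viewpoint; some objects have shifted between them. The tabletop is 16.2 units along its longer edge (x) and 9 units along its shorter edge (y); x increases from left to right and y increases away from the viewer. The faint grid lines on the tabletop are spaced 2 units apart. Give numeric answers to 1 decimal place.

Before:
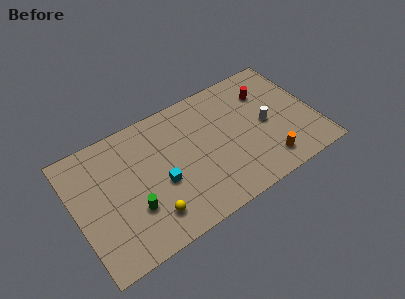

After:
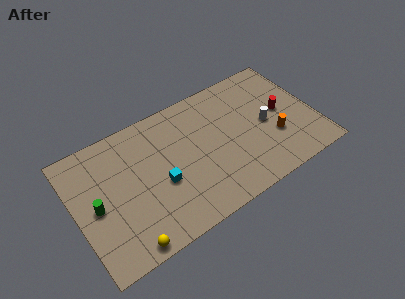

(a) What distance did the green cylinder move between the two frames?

2.7

The green cylinder was near (3.6, 2.9) before and (1.3, 4.3) after, so it travelled √(2.3² + 1.4²) ≈ 2.7 units.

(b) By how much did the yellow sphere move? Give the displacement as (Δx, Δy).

(-1.8, -1.1)

The yellow sphere was at about (4.6, 1.9) and moved to about (2.8, 0.8).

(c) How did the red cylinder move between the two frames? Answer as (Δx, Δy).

(0.8, -1.9)

The red cylinder started near (13.3, 6.6) and ended near (14.1, 4.7).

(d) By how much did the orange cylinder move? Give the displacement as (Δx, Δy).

(0.8, 1.5)

From the two frames, the orange cylinder sits at roughly (12.5, 1.6) before and (13.3, 3.1) after.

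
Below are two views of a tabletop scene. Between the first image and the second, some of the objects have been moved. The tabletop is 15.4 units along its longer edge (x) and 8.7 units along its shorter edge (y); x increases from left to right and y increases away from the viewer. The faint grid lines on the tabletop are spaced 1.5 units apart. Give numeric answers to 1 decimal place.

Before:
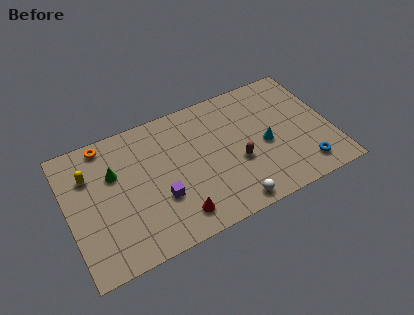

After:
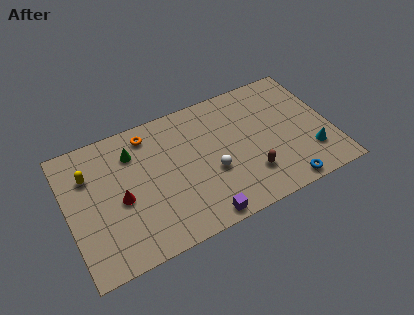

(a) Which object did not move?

the yellow capsule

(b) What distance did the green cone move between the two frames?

1.5

The green cone was near (2.8, 5.7) before and (4.0, 6.6) after, so it travelled √(1.2² + 0.9²) ≈ 1.5 units.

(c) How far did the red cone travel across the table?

3.8

From (6.0, 1.5) to (3.0, 3.9), the red cone covered √(3.0² + 2.4²) ≈ 3.8 units.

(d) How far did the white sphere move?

2.6

The white sphere was near (9.1, 0.9) before and (8.3, 3.4) after, so it travelled √(0.8² + 2.5²) ≈ 2.6 units.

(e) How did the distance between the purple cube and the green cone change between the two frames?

+3.1

Before: roughly 3.6 units apart; after: 6.7. That's 3.1 units further apart.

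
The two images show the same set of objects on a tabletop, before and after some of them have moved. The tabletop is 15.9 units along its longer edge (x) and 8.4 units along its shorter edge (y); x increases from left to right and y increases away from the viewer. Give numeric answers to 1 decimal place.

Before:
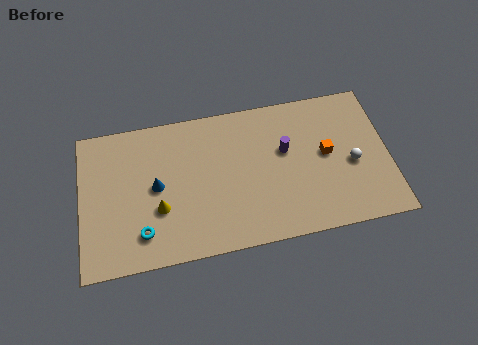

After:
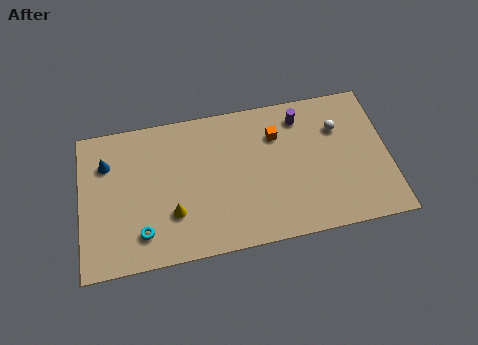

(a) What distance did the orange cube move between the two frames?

3.0

The orange cube was near (12.7, 4.5) before and (10.2, 6.1) after, so it travelled √(2.5² + 1.6²) ≈ 3.0 units.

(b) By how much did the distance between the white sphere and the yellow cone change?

-0.7

They were about 10.0 units apart before and 9.3 after — 0.7 units closer together.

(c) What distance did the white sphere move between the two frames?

2.3

From (14.0, 3.7) to (13.4, 5.9), the white sphere covered √(0.6² + 2.2²) ≈ 2.3 units.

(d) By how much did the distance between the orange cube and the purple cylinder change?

-0.7

Before: roughly 2.2 units apart; after: 1.5. That's 0.7 units closer together.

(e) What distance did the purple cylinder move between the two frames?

2.0

The purple cylinder was near (10.6, 5.1) before and (11.5, 6.9) after, so it travelled √(0.9² + 1.8²) ≈ 2.0 units.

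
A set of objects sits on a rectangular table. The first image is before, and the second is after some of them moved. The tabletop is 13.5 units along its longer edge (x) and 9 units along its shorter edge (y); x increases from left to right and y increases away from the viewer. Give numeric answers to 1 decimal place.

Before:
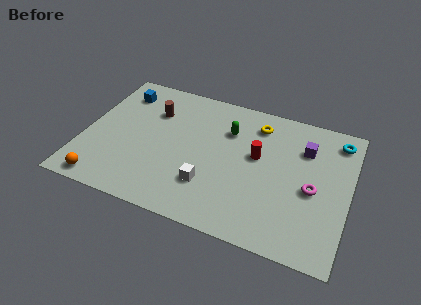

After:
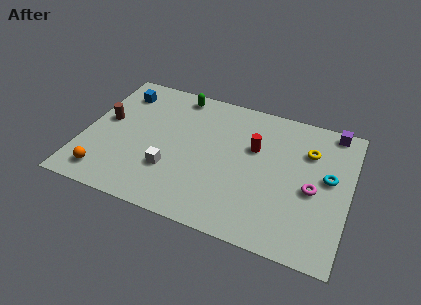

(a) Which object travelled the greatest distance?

the green capsule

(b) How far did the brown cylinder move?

2.7

The brown cylinder moved from about (3.3, 6.4) to (1.0, 5.0), a distance of √(2.3² + 1.4²) ≈ 2.7.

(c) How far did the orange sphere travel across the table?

0.5

From (1.4, 0.9) to (1.4, 1.4), the orange sphere covered √(0.0² + 0.5²) ≈ 0.5 units.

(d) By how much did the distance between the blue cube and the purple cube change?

+1.3

Before: roughly 9.6 units apart; after: 10.9. That's 1.3 units further apart.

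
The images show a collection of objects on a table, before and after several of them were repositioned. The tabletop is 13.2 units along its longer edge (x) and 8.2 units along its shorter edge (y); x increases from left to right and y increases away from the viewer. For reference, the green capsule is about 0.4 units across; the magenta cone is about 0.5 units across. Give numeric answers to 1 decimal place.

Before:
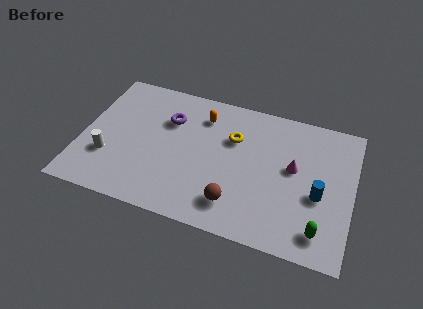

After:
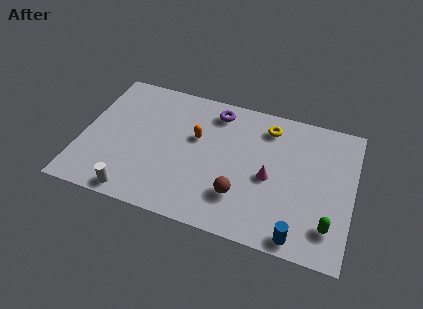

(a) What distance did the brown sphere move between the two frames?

0.5

The brown sphere was near (7.7, 1.7) before and (7.9, 2.2) after, so it travelled √(0.2² + 0.5²) ≈ 0.5 units.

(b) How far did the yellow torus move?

2.0

From (7.3, 5.5) to (8.9, 6.7), the yellow torus covered √(1.6² + 1.2²) ≈ 2.0 units.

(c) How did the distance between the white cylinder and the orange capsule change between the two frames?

-0.8

The distance was about 5.7 in the first image and 4.9 in the second, so they moved 0.8 units closer together.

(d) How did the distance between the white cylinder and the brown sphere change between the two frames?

-1.2

The distance was about 6.4 in the first image and 5.2 in the second, so they moved 1.2 units closer together.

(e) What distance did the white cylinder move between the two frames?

2.3

From (1.4, 2.6) to (2.9, 0.8), the white cylinder covered √(1.5² + 1.8²) ≈ 2.3 units.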